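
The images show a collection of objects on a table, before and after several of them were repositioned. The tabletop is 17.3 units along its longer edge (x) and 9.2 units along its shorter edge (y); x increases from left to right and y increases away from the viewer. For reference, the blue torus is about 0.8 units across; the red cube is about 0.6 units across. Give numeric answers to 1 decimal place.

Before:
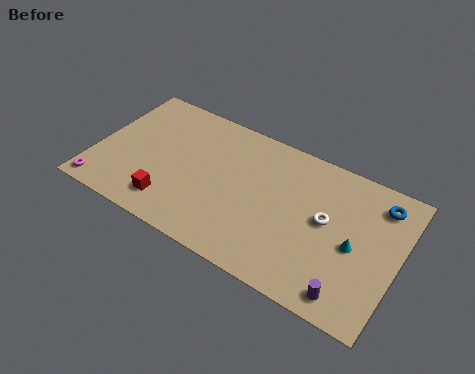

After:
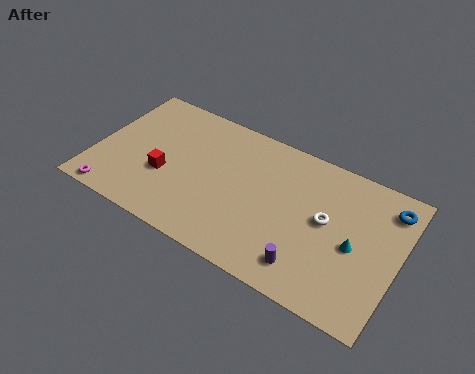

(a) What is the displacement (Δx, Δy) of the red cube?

(-0.6, 1.7)

The red cube was at about (4.7, 1.8) and moved to about (4.1, 3.5).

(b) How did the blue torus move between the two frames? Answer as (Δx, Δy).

(0.5, 0.0)

From the two frames, the blue torus sits at roughly (15.9, 7.5) before and (16.4, 7.5) after.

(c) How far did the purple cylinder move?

2.5

The purple cylinder was near (15.0, 1.2) before and (12.6, 1.7) after, so it travelled √(2.4² + 0.5²) ≈ 2.5 units.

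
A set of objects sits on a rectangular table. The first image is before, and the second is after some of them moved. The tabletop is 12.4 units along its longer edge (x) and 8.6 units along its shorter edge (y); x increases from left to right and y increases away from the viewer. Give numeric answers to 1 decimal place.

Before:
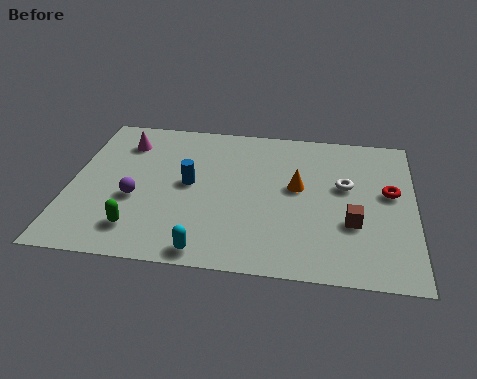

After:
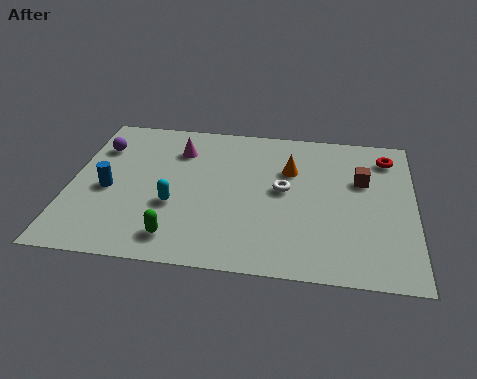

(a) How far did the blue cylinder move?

3.0

The blue cylinder moved from about (4.3, 4.5) to (1.4, 3.8), a distance of √(2.9² + 0.7²) ≈ 3.0.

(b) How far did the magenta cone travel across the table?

2.0

From (1.8, 6.7) to (3.8, 6.5), the magenta cone covered √(2.0² + 0.2²) ≈ 2.0 units.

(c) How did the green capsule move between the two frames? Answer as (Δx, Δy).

(1.4, -0.3)

The green capsule was at about (2.6, 1.7) and moved to about (4.0, 1.4).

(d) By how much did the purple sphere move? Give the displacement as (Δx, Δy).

(-1.5, 2.9)

From the two frames, the purple sphere sits at roughly (2.4, 3.4) before and (0.9, 6.3) after.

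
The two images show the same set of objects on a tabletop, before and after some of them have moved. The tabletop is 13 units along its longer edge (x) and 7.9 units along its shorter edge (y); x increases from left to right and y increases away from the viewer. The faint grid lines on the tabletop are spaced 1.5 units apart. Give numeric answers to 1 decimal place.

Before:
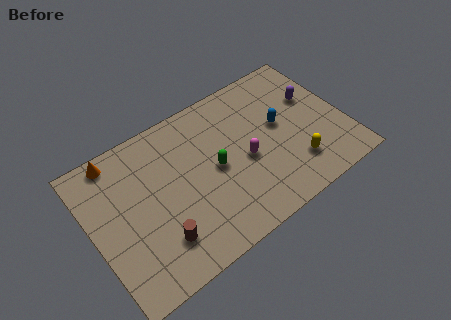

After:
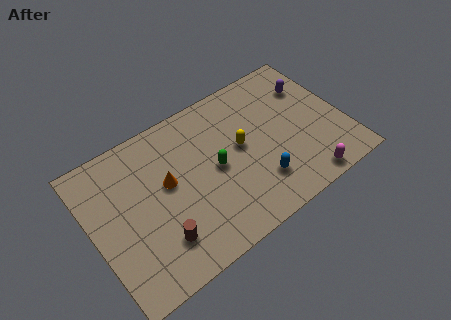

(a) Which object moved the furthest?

the magenta capsule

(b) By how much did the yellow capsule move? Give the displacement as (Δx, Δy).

(-2.4, 2.4)

From the two frames, the yellow capsule sits at roughly (10.1, 1.9) before and (7.7, 4.3) after.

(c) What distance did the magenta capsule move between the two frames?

3.7

From (7.8, 3.5) to (10.4, 0.8), the magenta capsule covered √(2.6² + 2.7²) ≈ 3.7 units.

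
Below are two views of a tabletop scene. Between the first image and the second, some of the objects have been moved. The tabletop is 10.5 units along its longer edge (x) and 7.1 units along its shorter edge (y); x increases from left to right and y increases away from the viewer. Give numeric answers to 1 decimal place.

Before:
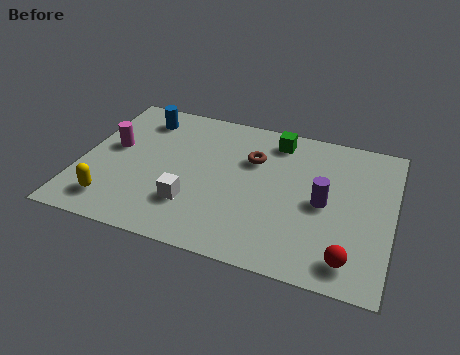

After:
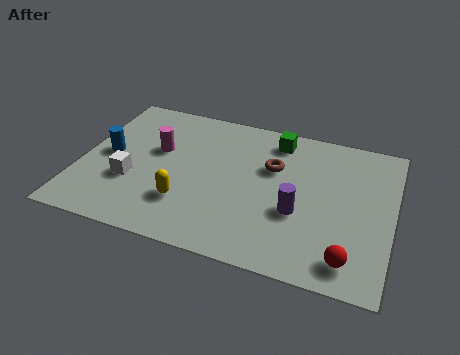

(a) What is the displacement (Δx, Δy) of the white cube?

(-2.1, 0.5)

The white cube was at about (3.9, 2.0) and moved to about (1.8, 2.5).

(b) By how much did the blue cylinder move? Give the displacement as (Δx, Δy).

(-0.9, -2.2)

The blue cylinder was at about (1.8, 5.8) and moved to about (0.9, 3.6).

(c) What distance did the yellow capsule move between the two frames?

2.5

The yellow capsule moved from about (1.3, 1.3) to (3.7, 2.0), a distance of √(2.4² + 0.7²) ≈ 2.5.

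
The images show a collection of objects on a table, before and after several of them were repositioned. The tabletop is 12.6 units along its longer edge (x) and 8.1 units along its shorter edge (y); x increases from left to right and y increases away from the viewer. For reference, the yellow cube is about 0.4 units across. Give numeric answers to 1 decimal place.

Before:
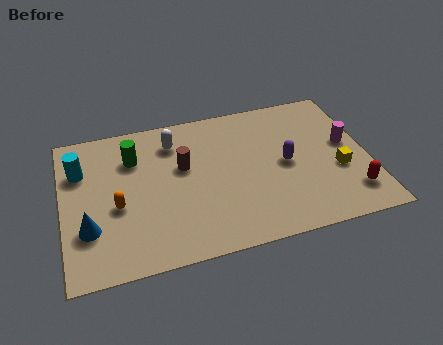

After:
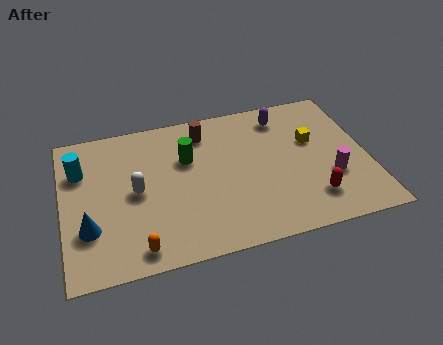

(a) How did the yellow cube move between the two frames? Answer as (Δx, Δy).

(-0.9, 1.9)

The yellow cube was at about (11.3, 3.1) and moved to about (10.4, 5.0).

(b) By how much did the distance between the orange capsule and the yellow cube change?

-0.6

The distance was about 9.1 in the first image and 8.5 in the second, so they moved 0.6 units closer together.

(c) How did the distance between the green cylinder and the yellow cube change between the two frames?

-3.6

The distance was about 8.8 in the first image and 5.2 in the second, so they moved 3.6 units closer together.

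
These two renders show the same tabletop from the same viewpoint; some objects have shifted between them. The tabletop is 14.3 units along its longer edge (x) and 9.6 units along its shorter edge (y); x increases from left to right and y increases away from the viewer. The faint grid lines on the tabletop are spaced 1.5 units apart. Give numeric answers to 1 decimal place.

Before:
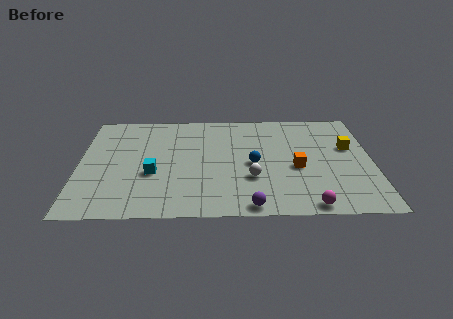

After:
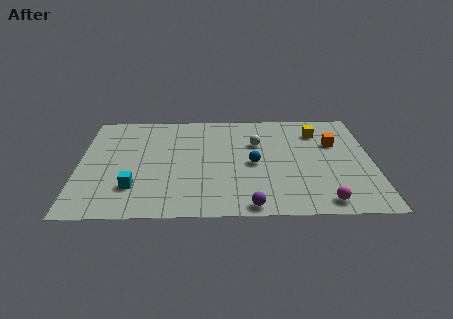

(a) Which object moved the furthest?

the white sphere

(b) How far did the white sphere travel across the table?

3.2

From (8.4, 3.2) to (8.7, 6.4), the white sphere covered √(0.3² + 3.2²) ≈ 3.2 units.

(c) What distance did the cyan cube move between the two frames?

1.5

The cyan cube moved from about (3.6, 3.7) to (2.7, 2.5), a distance of √(0.9² + 1.2²) ≈ 1.5.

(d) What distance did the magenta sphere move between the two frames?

0.8

The magenta sphere was near (11.1, 0.8) before and (11.8, 1.1) after, so it travelled √(0.7² + 0.3²) ≈ 0.8 units.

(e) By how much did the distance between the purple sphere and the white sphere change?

+3.2

The distance was about 2.4 in the first image and 5.6 in the second, so they moved 3.2 units further apart.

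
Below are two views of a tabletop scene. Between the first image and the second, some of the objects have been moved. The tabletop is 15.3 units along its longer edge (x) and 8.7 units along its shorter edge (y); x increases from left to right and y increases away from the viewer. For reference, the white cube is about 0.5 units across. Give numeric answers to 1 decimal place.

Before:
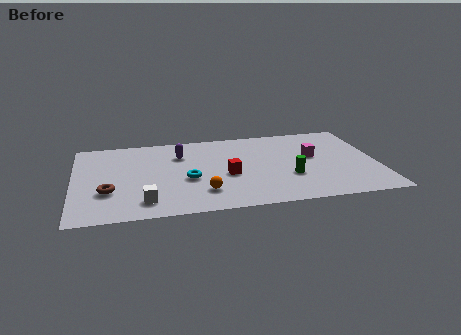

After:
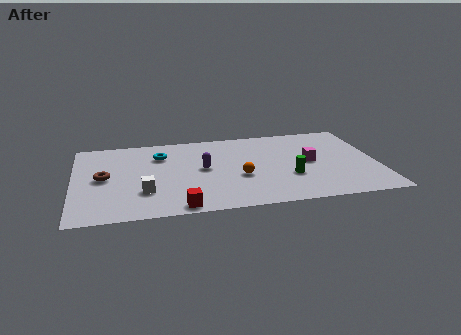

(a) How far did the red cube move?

3.8

The red cube moved from about (7.7, 3.7) to (5.2, 0.8), a distance of √(2.5² + 2.9²) ≈ 3.8.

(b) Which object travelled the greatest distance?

the red cube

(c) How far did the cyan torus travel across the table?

3.1

From (5.7, 3.6) to (4.4, 6.4), the cyan torus covered √(1.3² + 2.8²) ≈ 3.1 units.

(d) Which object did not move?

the green cylinder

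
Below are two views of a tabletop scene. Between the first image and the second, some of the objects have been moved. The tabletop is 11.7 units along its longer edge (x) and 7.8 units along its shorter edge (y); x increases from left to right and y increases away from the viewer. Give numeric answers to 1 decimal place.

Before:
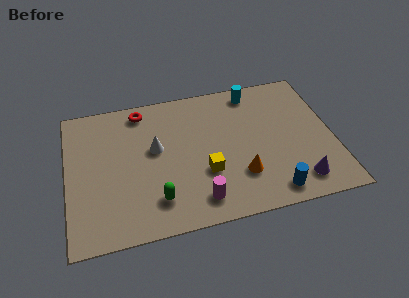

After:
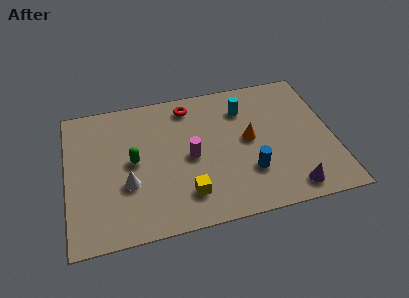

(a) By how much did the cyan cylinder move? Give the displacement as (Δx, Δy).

(-0.5, -0.9)

The cyan cylinder was at about (8.4, 6.8) and moved to about (7.9, 5.9).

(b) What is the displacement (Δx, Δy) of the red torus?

(2.1, -0.2)

The red torus was at about (3.4, 6.8) and moved to about (5.5, 6.6).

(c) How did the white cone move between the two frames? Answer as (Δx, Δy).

(-1.3, -1.7)

The white cone was at about (3.9, 4.5) and moved to about (2.6, 2.8).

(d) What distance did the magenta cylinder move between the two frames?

2.4

The magenta cylinder moved from about (5.6, 1.3) to (5.4, 3.7), a distance of √(0.2² + 2.4²) ≈ 2.4.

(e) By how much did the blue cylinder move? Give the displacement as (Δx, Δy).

(-0.9, 1.3)

The blue cylinder was at about (8.8, 1.0) and moved to about (7.9, 2.3).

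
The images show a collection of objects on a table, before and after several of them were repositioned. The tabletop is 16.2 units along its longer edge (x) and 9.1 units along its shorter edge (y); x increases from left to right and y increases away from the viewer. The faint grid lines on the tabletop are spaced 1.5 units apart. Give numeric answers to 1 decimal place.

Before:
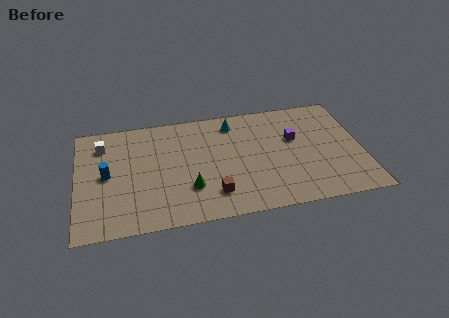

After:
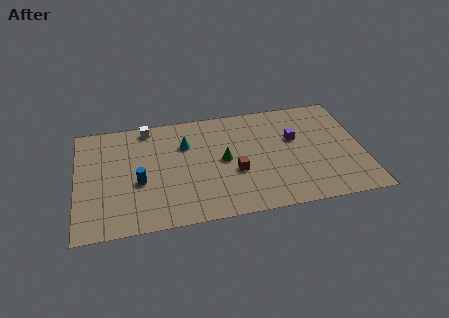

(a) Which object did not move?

the purple cube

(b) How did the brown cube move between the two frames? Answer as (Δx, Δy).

(1.3, 1.5)

The brown cube started near (7.6, 2.0) and ended near (8.9, 3.5).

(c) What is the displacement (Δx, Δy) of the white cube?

(2.6, 1.0)

The white cube started near (1.5, 7.1) and ended near (4.1, 8.1).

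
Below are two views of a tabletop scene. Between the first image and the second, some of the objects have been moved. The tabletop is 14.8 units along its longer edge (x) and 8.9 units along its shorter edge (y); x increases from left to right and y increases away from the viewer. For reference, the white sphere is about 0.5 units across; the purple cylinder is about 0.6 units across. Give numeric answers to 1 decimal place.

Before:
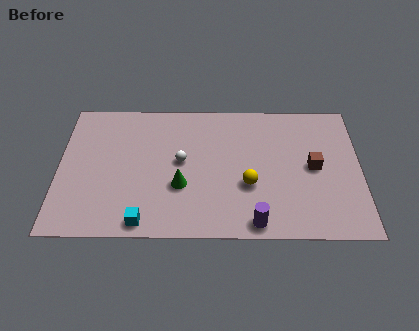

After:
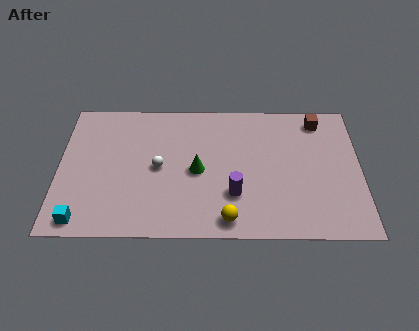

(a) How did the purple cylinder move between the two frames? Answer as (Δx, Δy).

(-1.0, 1.8)

From the two frames, the purple cylinder sits at roughly (9.6, 0.9) before and (8.6, 2.7) after.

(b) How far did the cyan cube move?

3.0

From (4.2, 0.9) to (1.2, 1.0), the cyan cube covered √(3.0² + 0.1²) ≈ 3.0 units.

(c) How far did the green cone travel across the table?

1.3

From (6.0, 3.2) to (6.8, 4.2), the green cone covered √(0.8² + 1.0²) ≈ 1.3 units.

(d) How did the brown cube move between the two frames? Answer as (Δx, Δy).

(0.3, 3.1)

From the two frames, the brown cube sits at roughly (12.5, 4.5) before and (12.8, 7.6) after.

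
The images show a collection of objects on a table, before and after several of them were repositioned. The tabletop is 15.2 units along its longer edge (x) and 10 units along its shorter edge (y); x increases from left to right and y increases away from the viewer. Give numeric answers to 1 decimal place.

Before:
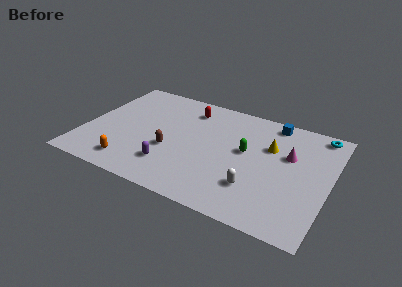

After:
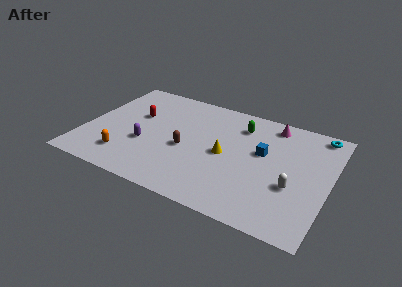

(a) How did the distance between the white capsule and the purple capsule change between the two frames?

+4.0

Before: roughly 5.2 units apart; after: 9.2. That's 4.0 units further apart.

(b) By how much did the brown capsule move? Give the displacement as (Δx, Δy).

(0.9, 0.5)

The brown capsule started near (5.5, 3.8) and ended near (6.4, 4.3).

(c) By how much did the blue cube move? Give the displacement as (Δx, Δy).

(-0.3, -3.0)

The blue cube started near (11.3, 8.9) and ended near (11.0, 5.9).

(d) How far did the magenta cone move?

2.7

The magenta cone was near (12.6, 6.3) before and (11.3, 8.7) after, so it travelled √(1.3² + 2.4²) ≈ 2.7 units.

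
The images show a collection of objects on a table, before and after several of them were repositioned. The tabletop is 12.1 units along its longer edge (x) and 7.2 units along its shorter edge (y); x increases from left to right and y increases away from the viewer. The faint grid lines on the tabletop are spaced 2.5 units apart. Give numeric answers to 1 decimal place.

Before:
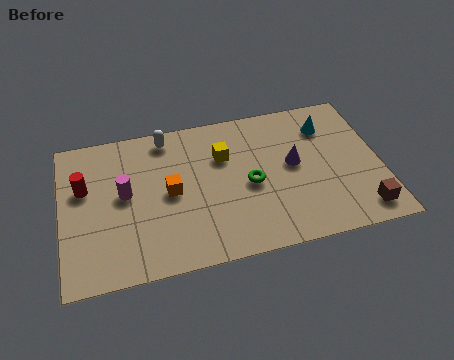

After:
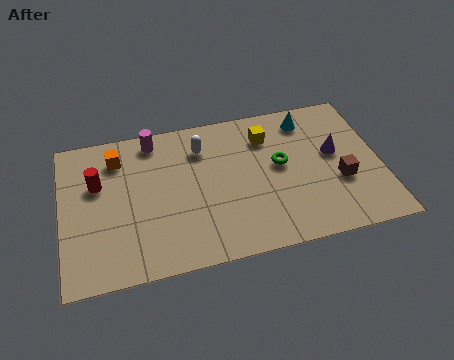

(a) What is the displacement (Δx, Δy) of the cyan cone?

(-0.7, 0.5)

The cyan cone started near (10.2, 5.5) and ended near (9.5, 6.0).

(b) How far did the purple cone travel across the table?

1.6

From (8.8, 3.9) to (10.4, 4.1), the purple cone covered √(1.6² + 0.2²) ≈ 1.6 units.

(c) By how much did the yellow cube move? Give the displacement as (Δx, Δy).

(1.7, 0.6)

From the two frames, the yellow cube sits at roughly (6.2, 4.9) before and (7.9, 5.5) after.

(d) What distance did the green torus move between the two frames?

1.4

From (7.1, 3.3) to (8.3, 4.0), the green torus covered √(1.2² + 0.7²) ≈ 1.4 units.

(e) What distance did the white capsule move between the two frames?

1.5

From (4.1, 6.3) to (5.4, 5.5), the white capsule covered √(1.3² + 0.8²) ≈ 1.5 units.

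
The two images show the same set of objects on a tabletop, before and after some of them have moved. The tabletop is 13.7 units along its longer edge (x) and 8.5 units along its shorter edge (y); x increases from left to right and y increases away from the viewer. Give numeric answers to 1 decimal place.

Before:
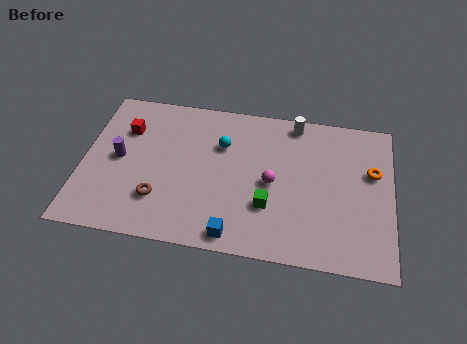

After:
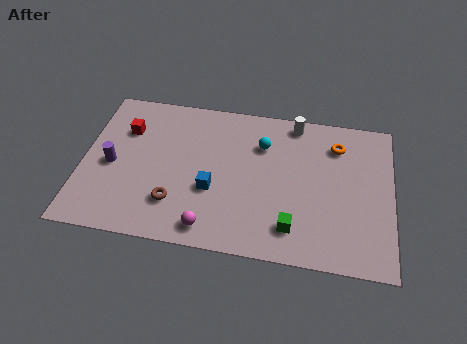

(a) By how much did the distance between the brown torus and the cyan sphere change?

+1.0

Before: roughly 4.4 units apart; after: 5.4. That's 1.0 units further apart.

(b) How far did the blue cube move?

2.5

The blue cube was near (6.9, 0.9) before and (5.8, 3.2) after, so it travelled √(1.1² + 2.3²) ≈ 2.5 units.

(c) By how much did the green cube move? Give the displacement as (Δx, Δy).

(1.1, -1.0)

The green cube started near (8.3, 2.7) and ended near (9.4, 1.7).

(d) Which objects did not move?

the white cylinder and the red cube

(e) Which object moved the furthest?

the magenta sphere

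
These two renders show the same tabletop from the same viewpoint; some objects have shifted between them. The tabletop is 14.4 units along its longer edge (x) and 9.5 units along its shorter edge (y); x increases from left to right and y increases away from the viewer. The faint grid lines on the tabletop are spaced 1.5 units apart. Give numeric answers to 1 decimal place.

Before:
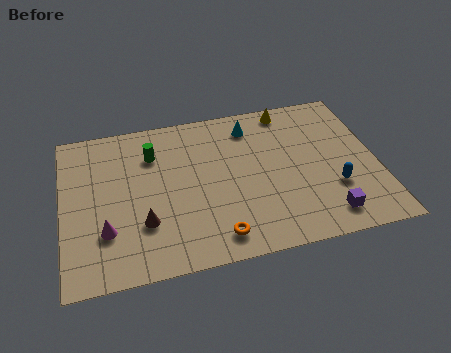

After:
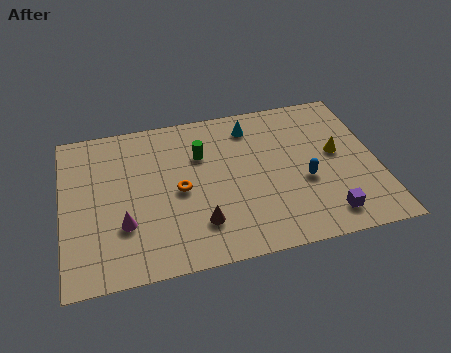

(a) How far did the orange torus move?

3.4

From (6.8, 1.4) to (5.3, 4.5), the orange torus covered √(1.5² + 3.1²) ≈ 3.4 units.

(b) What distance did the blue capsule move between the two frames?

1.5

The blue capsule was near (12.3, 3.1) before and (11.0, 3.8) after, so it travelled √(1.3² + 0.7²) ≈ 1.5 units.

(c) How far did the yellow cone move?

3.9

The yellow cone moved from about (10.6, 8.5) to (12.6, 5.2), a distance of √(2.0² + 3.3²) ≈ 3.9.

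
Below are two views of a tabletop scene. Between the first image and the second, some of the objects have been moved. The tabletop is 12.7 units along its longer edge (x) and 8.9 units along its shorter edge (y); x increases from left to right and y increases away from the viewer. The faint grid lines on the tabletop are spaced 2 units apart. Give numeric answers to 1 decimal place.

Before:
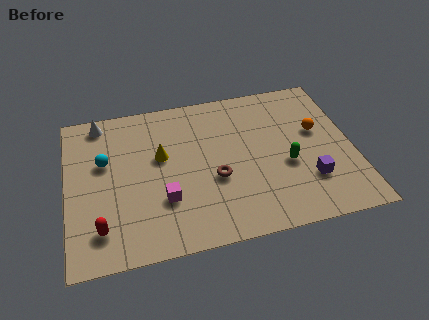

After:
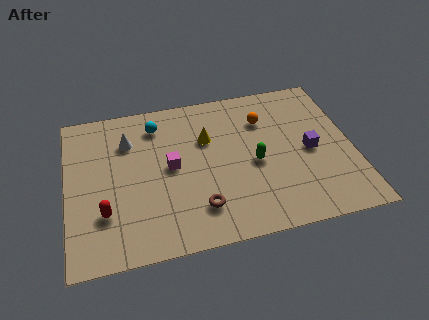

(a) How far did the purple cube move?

1.7

The purple cube moved from about (10.6, 2.5) to (10.8, 4.2), a distance of √(0.2² + 1.7²) ≈ 1.7.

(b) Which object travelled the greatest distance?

the cyan sphere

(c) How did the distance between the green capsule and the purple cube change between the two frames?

+1.1

The distance was about 1.4 in the first image and 2.5 in the second, so they moved 1.1 units further apart.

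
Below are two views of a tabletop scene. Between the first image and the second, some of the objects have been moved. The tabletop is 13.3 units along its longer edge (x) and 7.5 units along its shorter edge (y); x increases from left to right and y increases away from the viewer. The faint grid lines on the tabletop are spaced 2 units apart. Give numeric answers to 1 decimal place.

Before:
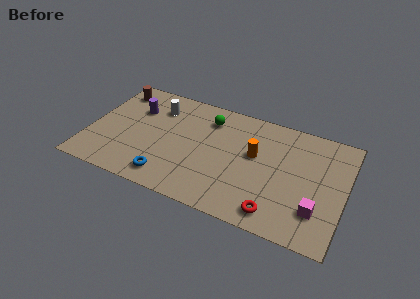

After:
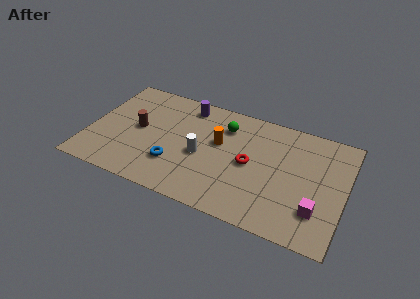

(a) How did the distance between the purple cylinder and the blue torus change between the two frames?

-0.4

The distance was about 4.6 in the first image and 4.2 in the second, so they moved 0.4 units closer together.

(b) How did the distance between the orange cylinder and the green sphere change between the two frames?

-1.8

The distance was about 3.0 in the first image and 1.2 in the second, so they moved 1.8 units closer together.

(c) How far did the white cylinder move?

3.5

The white cylinder was near (3.3, 5.7) before and (5.9, 3.3) after, so it travelled √(2.6² + 2.4²) ≈ 3.5 units.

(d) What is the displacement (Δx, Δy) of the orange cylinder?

(-1.9, 0.1)

The orange cylinder was at about (8.6, 4.4) and moved to about (6.7, 4.5).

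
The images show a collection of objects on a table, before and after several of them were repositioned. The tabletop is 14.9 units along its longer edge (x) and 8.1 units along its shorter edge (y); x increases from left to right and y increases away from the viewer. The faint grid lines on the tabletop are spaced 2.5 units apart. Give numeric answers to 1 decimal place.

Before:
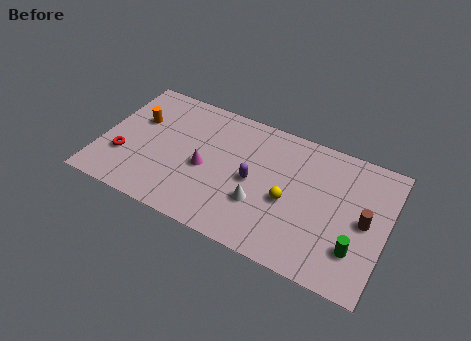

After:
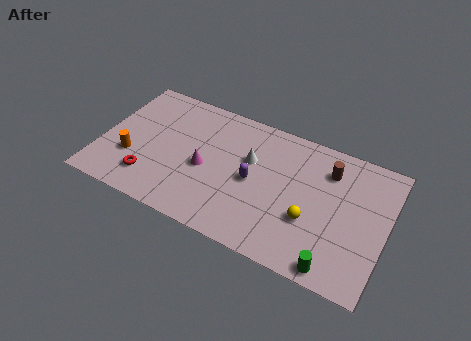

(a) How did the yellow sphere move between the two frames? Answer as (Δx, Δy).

(1.2, -0.6)

From the two frames, the yellow sphere sits at roughly (9.9, 3.5) before and (11.1, 2.9) after.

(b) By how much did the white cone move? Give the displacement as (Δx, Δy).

(-0.8, 2.4)

The white cone started near (8.5, 2.7) and ended near (7.7, 5.1).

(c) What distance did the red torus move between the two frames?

1.7

The red torus was near (1.3, 2.6) before and (2.8, 1.8) after, so it travelled √(1.5² + 0.8²) ≈ 1.7 units.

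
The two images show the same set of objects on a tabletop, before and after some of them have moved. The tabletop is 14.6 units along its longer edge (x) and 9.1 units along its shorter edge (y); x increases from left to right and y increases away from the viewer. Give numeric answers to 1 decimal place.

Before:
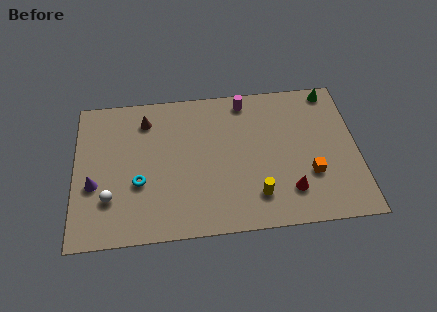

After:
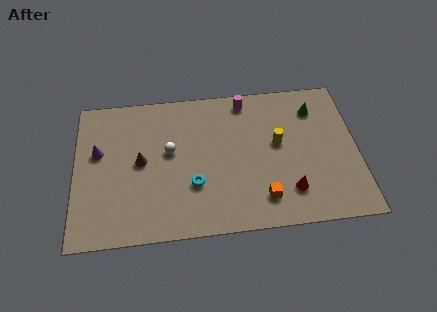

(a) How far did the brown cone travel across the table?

2.6

The brown cone was near (3.7, 7.3) before and (3.4, 4.7) after, so it travelled √(0.3² + 2.6²) ≈ 2.6 units.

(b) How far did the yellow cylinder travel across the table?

3.3

From (9.3, 2.0) to (10.5, 5.1), the yellow cylinder covered √(1.2² + 3.1²) ≈ 3.3 units.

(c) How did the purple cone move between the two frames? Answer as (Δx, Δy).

(0.2, 2.0)

From the two frames, the purple cone sits at roughly (1.0, 3.5) before and (1.2, 5.5) after.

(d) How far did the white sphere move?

4.0

From (1.8, 2.6) to (4.9, 5.2), the white sphere covered √(3.1² + 2.6²) ≈ 4.0 units.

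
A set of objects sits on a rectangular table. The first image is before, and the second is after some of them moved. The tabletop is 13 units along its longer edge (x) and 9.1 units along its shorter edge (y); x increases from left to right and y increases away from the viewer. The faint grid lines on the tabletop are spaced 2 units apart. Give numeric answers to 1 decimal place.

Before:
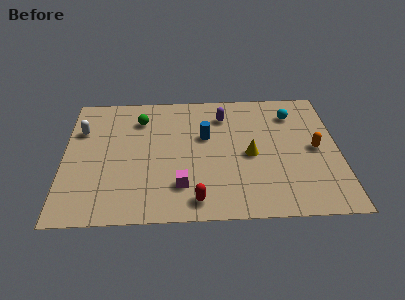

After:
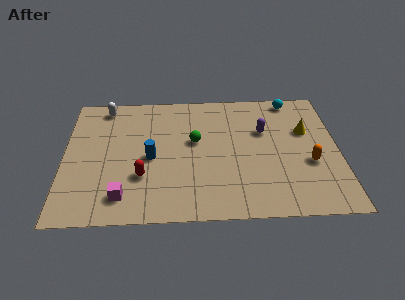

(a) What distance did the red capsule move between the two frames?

3.0

The red capsule moved from about (6.2, 1.2) to (3.7, 2.9), a distance of √(2.5² + 1.7²) ≈ 3.0.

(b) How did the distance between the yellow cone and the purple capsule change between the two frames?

-1.1

Before: roughly 3.1 units apart; after: 2.0. That's 1.1 units closer together.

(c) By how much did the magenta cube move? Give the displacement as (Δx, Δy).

(-2.7, -0.6)

The magenta cube started near (5.5, 2.2) and ended near (2.8, 1.6).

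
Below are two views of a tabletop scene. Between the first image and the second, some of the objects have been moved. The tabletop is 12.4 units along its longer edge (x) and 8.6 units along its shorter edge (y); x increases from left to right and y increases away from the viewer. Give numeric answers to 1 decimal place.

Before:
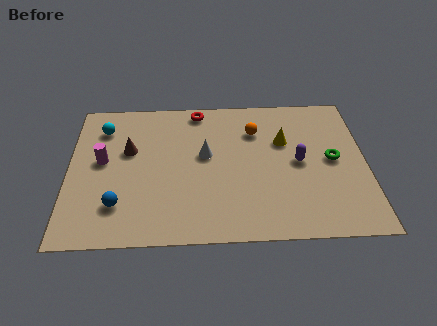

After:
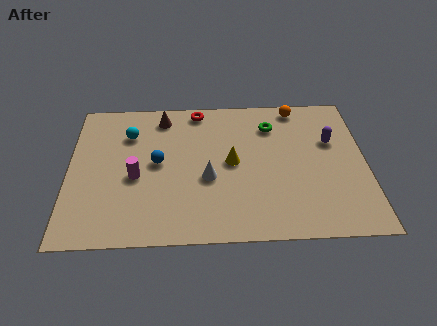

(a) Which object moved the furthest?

the green torus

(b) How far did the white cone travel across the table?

1.4

The white cone was near (5.7, 4.9) before and (5.8, 3.5) after, so it travelled √(0.1² + 1.4²) ≈ 1.4 units.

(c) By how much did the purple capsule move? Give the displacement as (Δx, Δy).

(1.4, 1.2)

The purple capsule started near (9.6, 4.3) and ended near (11.0, 5.5).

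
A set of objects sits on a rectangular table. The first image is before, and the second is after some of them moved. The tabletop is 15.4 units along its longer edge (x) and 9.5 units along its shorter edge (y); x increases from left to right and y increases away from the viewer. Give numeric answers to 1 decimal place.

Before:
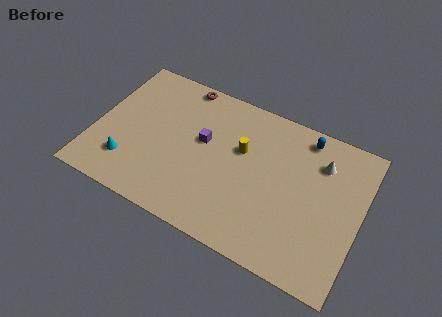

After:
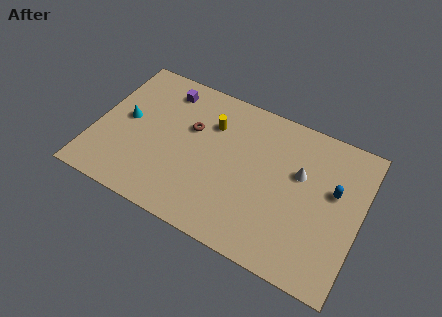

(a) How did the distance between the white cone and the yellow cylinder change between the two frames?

+0.7

They were about 4.7 units apart before and 5.4 after — 0.7 units further apart.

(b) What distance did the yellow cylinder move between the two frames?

2.1

The yellow cylinder was near (8.4, 5.9) before and (6.5, 6.8) after, so it travelled √(1.9² + 0.9²) ≈ 2.1 units.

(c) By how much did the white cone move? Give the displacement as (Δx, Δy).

(-1.1, -1.2)

From the two frames, the white cone sits at roughly (12.9, 7.1) before and (11.8, 5.9) after.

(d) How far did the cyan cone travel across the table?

2.7

From (2.2, 2.3) to (1.7, 5.0), the cyan cone covered √(0.5² + 2.7²) ≈ 2.7 units.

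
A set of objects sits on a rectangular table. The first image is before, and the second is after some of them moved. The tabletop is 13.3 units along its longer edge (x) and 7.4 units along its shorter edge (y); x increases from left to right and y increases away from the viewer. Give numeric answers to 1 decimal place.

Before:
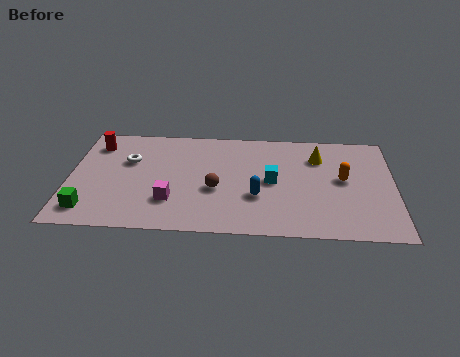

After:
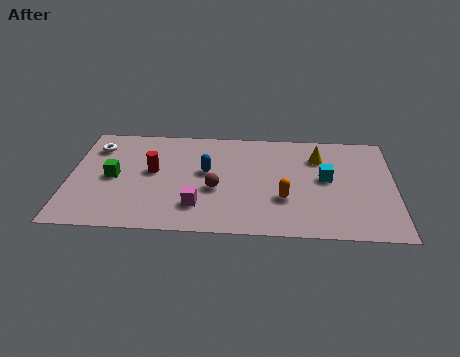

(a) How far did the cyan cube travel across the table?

2.2

The cyan cube was near (8.3, 3.7) before and (10.5, 4.0) after, so it travelled √(2.2² + 0.3²) ≈ 2.2 units.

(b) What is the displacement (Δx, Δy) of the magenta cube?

(1.1, -0.3)

The magenta cube was at about (4.2, 2.1) and moved to about (5.3, 1.8).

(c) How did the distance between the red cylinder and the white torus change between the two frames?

+1.1

Before: roughly 1.8 units apart; after: 2.9. That's 1.1 units further apart.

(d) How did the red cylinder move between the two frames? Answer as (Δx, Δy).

(2.4, -1.8)

The red cylinder was at about (1.0, 5.9) and moved to about (3.4, 4.1).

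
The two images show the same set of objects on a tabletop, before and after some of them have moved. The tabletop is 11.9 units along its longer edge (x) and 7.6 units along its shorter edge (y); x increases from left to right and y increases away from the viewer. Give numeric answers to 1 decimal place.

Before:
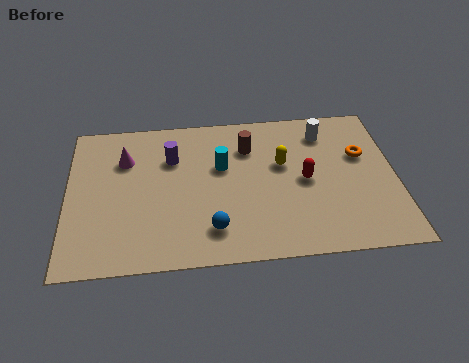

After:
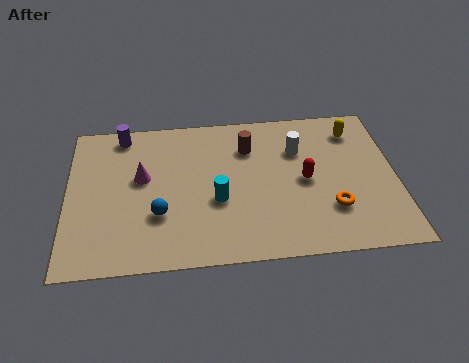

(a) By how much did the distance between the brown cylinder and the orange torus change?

+0.3

They were about 4.2 units apart before and 4.5 after — 0.3 units further apart.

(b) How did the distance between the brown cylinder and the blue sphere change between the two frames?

+0.3

They were about 4.2 units apart before and 4.5 after — 0.3 units further apart.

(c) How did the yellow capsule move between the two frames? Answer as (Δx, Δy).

(2.7, 1.5)

The yellow capsule was at about (7.8, 4.6) and moved to about (10.5, 6.1).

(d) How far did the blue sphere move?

2.1

From (5.2, 1.6) to (3.3, 2.5), the blue sphere covered √(1.9² + 0.9²) ≈ 2.1 units.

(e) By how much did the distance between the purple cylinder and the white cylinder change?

+0.9

Before: roughly 5.7 units apart; after: 6.6. That's 0.9 units further apart.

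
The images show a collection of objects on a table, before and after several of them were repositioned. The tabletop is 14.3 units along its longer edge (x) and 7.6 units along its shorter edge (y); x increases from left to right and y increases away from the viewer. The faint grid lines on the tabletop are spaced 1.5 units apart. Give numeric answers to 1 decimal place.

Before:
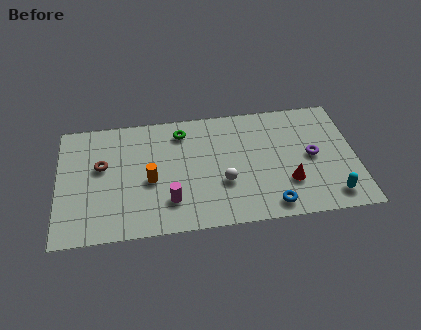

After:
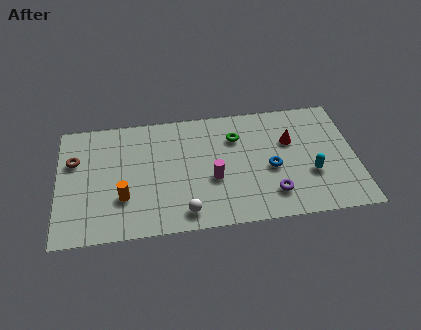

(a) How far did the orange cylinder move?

1.6

The orange cylinder moved from about (4.4, 3.3) to (3.1, 2.4), a distance of √(1.3² + 0.9²) ≈ 1.6.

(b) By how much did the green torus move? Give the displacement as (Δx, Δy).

(2.6, -0.7)

The green torus was at about (6.0, 6.2) and moved to about (8.6, 5.5).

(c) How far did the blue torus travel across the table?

2.3

The blue torus moved from about (10.1, 1.0) to (10.2, 3.3), a distance of √(0.1² + 2.3²) ≈ 2.3.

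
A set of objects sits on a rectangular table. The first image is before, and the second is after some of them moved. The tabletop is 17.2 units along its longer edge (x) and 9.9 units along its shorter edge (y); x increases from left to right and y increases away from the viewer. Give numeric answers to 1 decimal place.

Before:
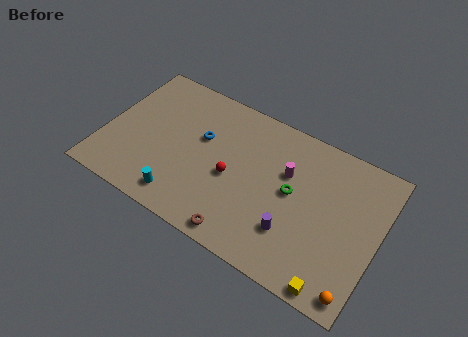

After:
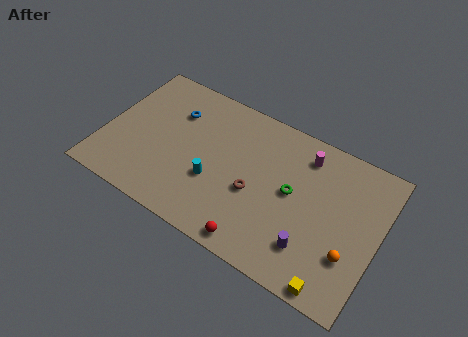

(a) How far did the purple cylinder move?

1.3

The purple cylinder was near (12.2, 2.8) before and (13.4, 2.4) after, so it travelled √(1.2² + 0.4²) ≈ 1.3 units.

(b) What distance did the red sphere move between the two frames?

4.0

From (8.1, 4.4) to (10.2, 1.0), the red sphere covered √(2.1² + 3.4²) ≈ 4.0 units.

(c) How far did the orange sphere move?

2.1

The orange sphere moved from about (16.4, 1.1) to (15.7, 3.1), a distance of √(0.7² + 2.0²) ≈ 2.1.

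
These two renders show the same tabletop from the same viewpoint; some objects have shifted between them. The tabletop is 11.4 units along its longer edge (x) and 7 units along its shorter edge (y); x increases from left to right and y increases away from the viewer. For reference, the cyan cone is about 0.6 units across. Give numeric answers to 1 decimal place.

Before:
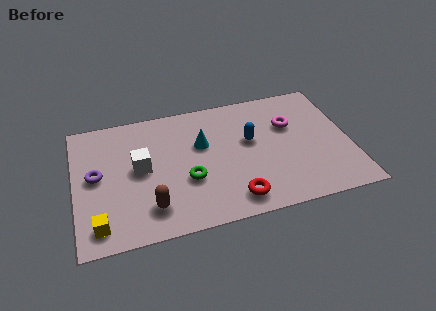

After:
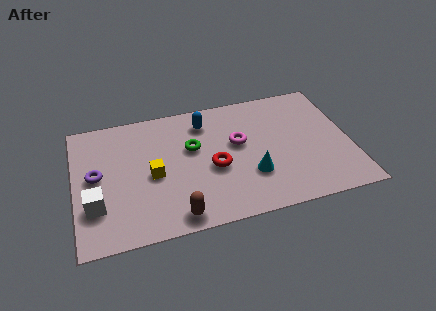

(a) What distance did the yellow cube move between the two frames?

3.1

The yellow cube moved from about (0.9, 1.1) to (3.2, 3.2), a distance of √(2.3² + 2.1²) ≈ 3.1.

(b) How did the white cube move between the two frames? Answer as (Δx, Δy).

(-1.9, -1.6)

The white cube started near (2.7, 3.7) and ended near (0.8, 2.1).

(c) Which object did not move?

the purple torus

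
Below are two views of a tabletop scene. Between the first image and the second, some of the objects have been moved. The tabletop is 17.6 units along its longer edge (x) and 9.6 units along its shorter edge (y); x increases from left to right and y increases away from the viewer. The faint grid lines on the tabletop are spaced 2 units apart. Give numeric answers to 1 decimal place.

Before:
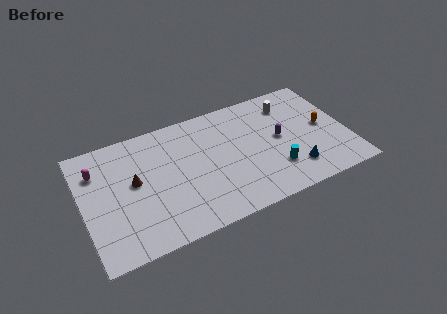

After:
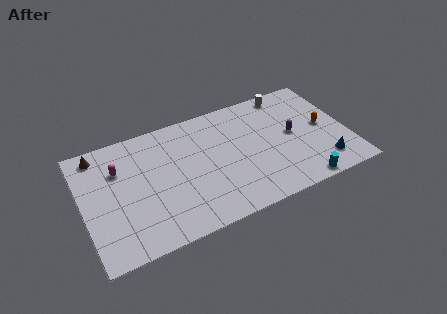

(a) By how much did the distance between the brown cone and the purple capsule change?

+3.4

They were about 9.7 units apart before and 13.1 after — 3.4 units further apart.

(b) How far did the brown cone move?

3.7

The brown cone moved from about (3.4, 5.3) to (1.3, 8.4), a distance of √(2.1² + 3.1²) ≈ 3.7.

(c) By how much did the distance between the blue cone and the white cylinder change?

+1.4

They were about 5.5 units apart before and 6.9 after — 1.4 units further apart.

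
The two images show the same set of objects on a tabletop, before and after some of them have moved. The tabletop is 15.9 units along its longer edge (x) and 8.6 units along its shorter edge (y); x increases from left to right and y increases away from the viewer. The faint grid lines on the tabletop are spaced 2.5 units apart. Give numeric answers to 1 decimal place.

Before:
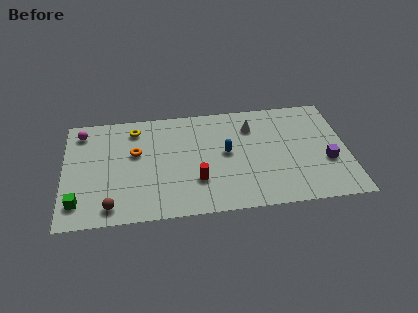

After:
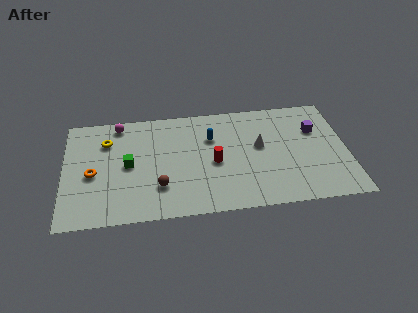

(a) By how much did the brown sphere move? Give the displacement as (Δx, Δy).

(2.7, 1.2)

From the two frames, the brown sphere sits at roughly (2.6, 1.2) before and (5.3, 2.4) after.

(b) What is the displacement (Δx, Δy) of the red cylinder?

(1.0, 1.3)

From the two frames, the red cylinder sits at roughly (7.4, 2.6) before and (8.4, 3.9) after.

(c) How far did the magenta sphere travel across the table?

2.1

The magenta sphere was near (1.0, 7.2) before and (3.1, 7.6) after, so it travelled √(2.1² + 0.4²) ≈ 2.1 units.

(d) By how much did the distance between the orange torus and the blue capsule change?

+1.9

They were about 5.1 units apart before and 7.0 after — 1.9 units further apart.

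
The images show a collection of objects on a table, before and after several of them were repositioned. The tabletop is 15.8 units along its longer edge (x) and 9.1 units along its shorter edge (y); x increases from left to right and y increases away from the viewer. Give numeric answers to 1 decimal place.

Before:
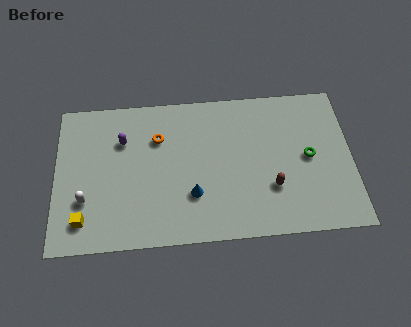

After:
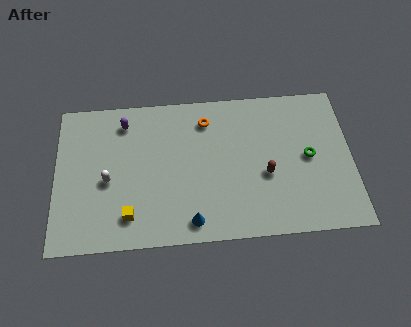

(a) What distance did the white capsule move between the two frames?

1.6

The white capsule moved from about (1.6, 2.9) to (2.8, 4.0), a distance of √(1.2² + 1.1²) ≈ 1.6.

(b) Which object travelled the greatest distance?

the orange torus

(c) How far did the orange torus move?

2.8

The orange torus was near (5.5, 6.4) before and (8.1, 7.3) after, so it travelled √(2.6² + 0.9²) ≈ 2.8 units.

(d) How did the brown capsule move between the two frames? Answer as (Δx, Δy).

(-0.3, 0.8)

From the two frames, the brown capsule sits at roughly (11.5, 2.9) before and (11.2, 3.7) after.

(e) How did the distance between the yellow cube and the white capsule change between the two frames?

+1.3

The distance was about 1.2 in the first image and 2.5 in the second, so they moved 1.3 units further apart.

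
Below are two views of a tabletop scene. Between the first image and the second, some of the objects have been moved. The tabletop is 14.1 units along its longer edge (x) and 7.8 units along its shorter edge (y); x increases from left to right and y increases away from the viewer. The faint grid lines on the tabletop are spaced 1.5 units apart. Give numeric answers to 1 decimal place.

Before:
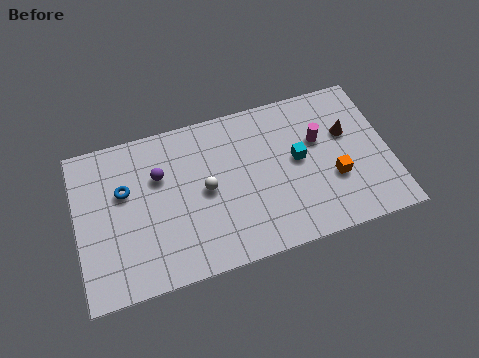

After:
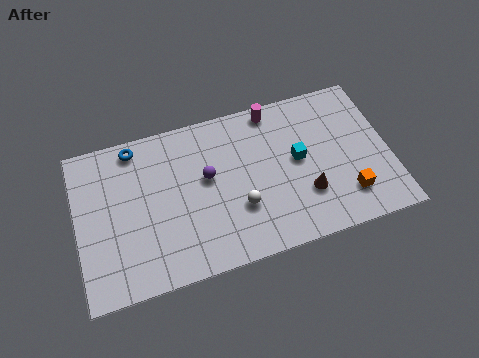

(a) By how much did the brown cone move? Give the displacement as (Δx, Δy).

(-2.1, -2.5)

The brown cone started near (12.3, 4.9) and ended near (10.2, 2.4).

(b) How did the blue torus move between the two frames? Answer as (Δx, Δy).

(0.6, 2.0)

The blue torus was at about (2.2, 4.9) and moved to about (2.8, 6.9).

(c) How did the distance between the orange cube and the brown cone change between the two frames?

-0.3

The distance was about 2.2 in the first image and 1.9 in the second, so they moved 0.3 units closer together.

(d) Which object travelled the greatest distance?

the brown cone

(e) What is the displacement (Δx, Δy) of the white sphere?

(1.4, -1.3)

The white sphere started near (5.8, 3.9) and ended near (7.2, 2.6).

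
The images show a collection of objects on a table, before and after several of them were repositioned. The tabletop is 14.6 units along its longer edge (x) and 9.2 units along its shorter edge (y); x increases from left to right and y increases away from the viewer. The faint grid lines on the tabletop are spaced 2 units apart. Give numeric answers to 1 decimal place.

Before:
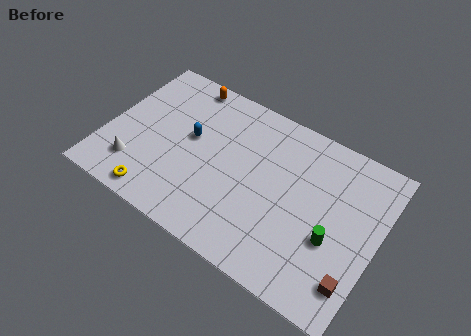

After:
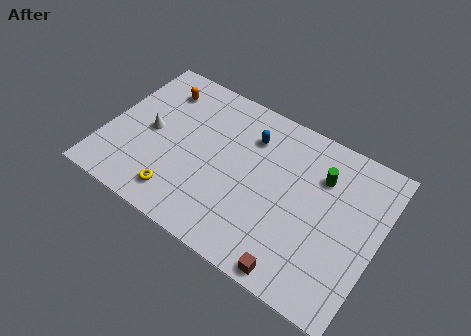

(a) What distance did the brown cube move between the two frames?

3.1

The brown cube moved from about (13.8, 1.9) to (10.9, 0.8), a distance of √(2.9² + 1.1²) ≈ 3.1.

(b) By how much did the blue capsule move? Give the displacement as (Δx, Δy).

(3.0, 1.7)

The blue capsule was at about (4.4, 5.2) and moved to about (7.4, 6.9).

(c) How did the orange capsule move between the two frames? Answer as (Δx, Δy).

(-1.2, -1.0)

From the two frames, the orange capsule sits at roughly (3.5, 8.3) before and (2.3, 7.3) after.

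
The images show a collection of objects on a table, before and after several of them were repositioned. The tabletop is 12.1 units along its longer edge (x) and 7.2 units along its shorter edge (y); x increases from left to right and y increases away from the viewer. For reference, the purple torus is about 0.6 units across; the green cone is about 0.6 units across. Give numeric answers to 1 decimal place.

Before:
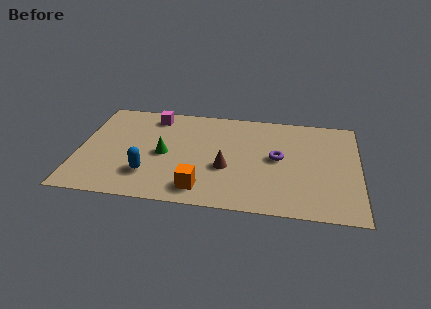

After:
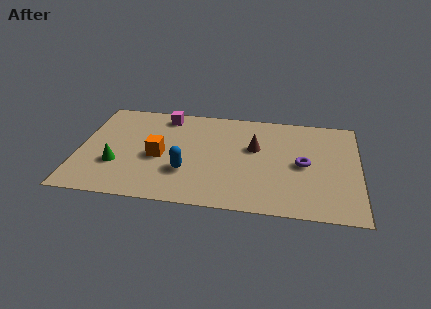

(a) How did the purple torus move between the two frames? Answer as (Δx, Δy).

(1.1, -0.3)

The purple torus was at about (8.6, 3.8) and moved to about (9.7, 3.5).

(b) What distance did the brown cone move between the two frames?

2.0

From (6.4, 2.8) to (7.6, 4.4), the brown cone covered √(1.2² + 1.6²) ≈ 2.0 units.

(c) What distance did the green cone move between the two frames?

2.2

From (3.7, 3.4) to (1.7, 2.4), the green cone covered √(2.0² + 1.0²) ≈ 2.2 units.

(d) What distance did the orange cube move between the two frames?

2.8

The orange cube was near (5.4, 1.2) before and (3.5, 3.2) after, so it travelled √(1.9² + 2.0²) ≈ 2.8 units.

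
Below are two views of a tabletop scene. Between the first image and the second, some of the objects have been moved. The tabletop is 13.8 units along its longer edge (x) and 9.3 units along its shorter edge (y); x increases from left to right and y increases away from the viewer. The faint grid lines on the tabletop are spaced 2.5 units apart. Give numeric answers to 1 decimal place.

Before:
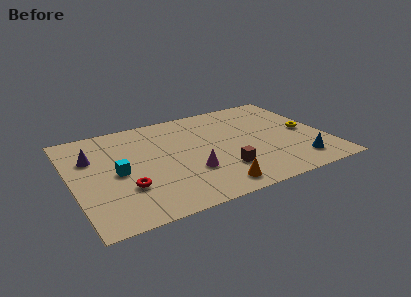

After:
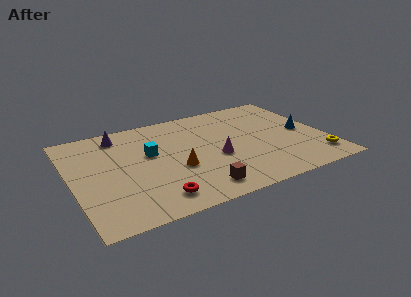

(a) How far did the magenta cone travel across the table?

1.7

The magenta cone moved from about (6.2, 3.0) to (7.7, 3.8), a distance of √(1.5² + 0.8²) ≈ 1.7.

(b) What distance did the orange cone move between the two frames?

2.9

From (7.2, 1.2) to (5.5, 3.6), the orange cone covered √(1.7² + 2.4²) ≈ 2.9 units.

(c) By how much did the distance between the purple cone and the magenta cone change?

+0.3

They were about 6.0 units apart before and 6.3 after — 0.3 units further apart.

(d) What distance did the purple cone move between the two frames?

2.3

The purple cone was near (1.2, 6.3) before and (2.9, 7.9) after, so it travelled √(1.7² + 1.6²) ≈ 2.3 units.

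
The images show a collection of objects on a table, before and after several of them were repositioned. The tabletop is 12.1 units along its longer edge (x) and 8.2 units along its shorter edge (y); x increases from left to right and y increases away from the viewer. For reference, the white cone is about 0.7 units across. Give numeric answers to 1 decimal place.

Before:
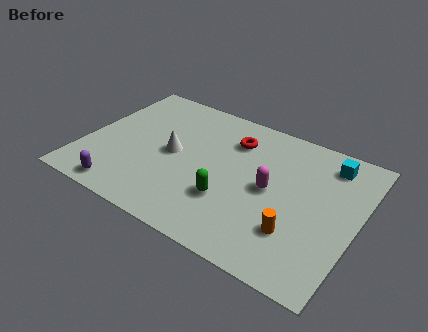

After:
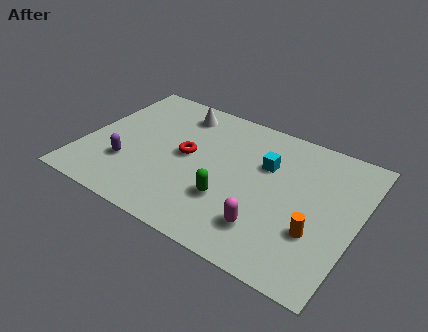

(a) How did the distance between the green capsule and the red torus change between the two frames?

-0.8

They were about 3.6 units apart before and 2.8 after — 0.8 units closer together.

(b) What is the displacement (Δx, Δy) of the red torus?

(-1.8, -1.9)

The red torus started near (6.3, 6.2) and ended near (4.5, 4.3).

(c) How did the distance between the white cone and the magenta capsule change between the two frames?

+2.5

Before: roughly 4.4 units apart; after: 6.9. That's 2.5 units further apart.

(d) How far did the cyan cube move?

3.0

The cyan cube moved from about (10.5, 6.8) to (7.9, 5.4), a distance of √(2.6² + 1.4²) ≈ 3.0.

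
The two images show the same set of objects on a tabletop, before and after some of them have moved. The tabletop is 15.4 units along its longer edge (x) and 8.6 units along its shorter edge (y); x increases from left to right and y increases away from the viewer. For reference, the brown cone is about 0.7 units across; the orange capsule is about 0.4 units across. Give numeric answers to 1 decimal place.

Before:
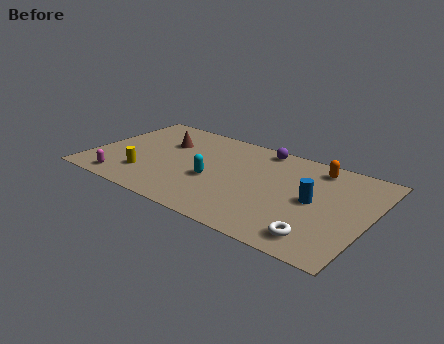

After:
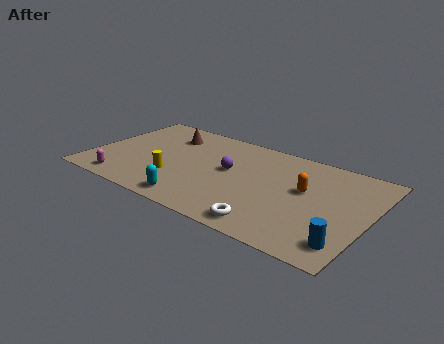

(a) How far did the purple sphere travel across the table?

3.2

The purple sphere moved from about (8.9, 7.7) to (7.6, 4.8), a distance of √(1.3² + 2.9²) ≈ 3.2.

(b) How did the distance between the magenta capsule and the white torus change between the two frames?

-2.6

Before: roughly 10.9 units apart; after: 8.3. That's 2.6 units closer together.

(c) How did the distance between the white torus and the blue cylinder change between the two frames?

+1.0

Before: roughly 3.0 units apart; after: 4.0. That's 1.0 units further apart.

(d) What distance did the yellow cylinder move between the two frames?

1.6

From (3.3, 2.2) to (4.8, 2.7), the yellow cylinder covered √(1.5² + 0.5²) ≈ 1.6 units.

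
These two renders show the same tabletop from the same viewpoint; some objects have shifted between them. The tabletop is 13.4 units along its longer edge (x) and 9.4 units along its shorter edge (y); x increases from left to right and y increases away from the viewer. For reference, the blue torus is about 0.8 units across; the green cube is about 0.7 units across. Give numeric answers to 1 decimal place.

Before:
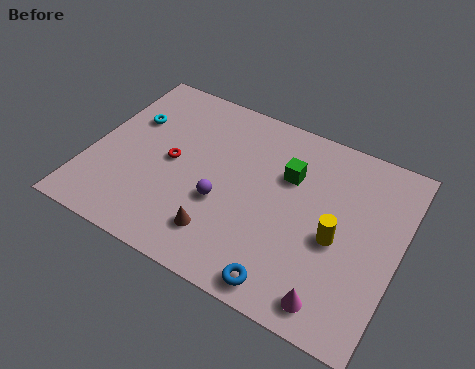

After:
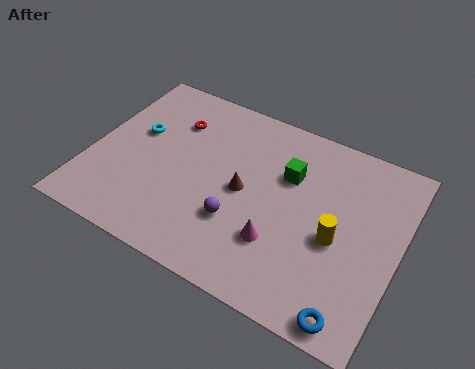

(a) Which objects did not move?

the green cube and the yellow cylinder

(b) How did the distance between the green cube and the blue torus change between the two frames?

+1.1

They were about 5.3 units apart before and 6.4 after — 1.1 units further apart.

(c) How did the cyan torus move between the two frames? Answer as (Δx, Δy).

(0.4, -0.6)

From the two frames, the cyan torus sits at roughly (1.4, 6.2) before and (1.8, 5.6) after.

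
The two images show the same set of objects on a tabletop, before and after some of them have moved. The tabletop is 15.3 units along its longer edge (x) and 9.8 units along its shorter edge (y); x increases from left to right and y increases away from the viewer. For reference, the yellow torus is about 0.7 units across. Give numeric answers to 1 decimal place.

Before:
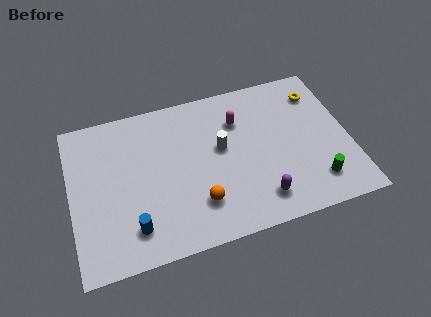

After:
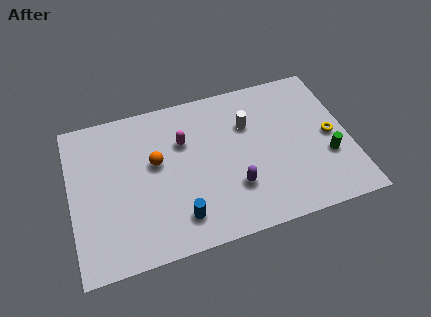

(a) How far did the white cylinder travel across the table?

1.9

From (8.3, 5.6) to (9.9, 6.7), the white cylinder covered √(1.6² + 1.1²) ≈ 1.9 units.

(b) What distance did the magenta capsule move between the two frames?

3.1

The magenta capsule moved from about (9.4, 7.1) to (6.3, 6.6), a distance of √(3.1² + 0.5²) ≈ 3.1.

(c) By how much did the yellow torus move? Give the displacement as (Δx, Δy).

(0.4, -3.0)

The yellow torus was at about (13.9, 7.7) and moved to about (14.3, 4.7).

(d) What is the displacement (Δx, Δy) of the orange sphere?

(-2.1, 3.2)

The orange sphere was at about (6.8, 2.5) and moved to about (4.7, 5.7).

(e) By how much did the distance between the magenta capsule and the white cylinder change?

+1.7

Before: roughly 1.9 units apart; after: 3.6. That's 1.7 units further apart.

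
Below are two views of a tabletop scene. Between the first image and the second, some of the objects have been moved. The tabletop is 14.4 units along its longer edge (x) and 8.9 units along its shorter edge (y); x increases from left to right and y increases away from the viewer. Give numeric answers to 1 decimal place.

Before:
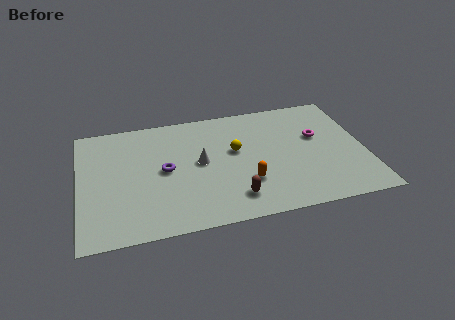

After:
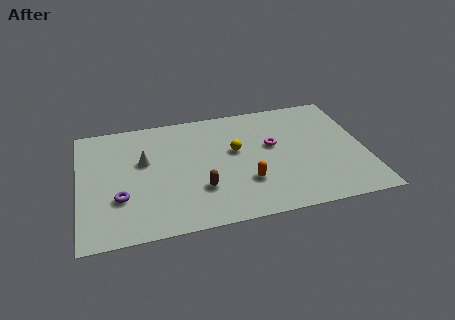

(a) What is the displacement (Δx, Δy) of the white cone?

(-2.8, 0.7)

The white cone was at about (6.1, 4.7) and moved to about (3.3, 5.4).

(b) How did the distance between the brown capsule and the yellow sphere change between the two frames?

-0.4

The distance was about 3.5 in the first image and 3.1 in the second, so they moved 0.4 units closer together.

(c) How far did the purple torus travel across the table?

2.8

The purple torus moved from about (4.3, 4.5) to (2.0, 2.9), a distance of √(2.3² + 1.6²) ≈ 2.8.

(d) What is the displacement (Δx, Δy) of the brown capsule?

(-1.6, 1.0)

From the two frames, the brown capsule sits at roughly (7.6, 1.7) before and (6.0, 2.7) after.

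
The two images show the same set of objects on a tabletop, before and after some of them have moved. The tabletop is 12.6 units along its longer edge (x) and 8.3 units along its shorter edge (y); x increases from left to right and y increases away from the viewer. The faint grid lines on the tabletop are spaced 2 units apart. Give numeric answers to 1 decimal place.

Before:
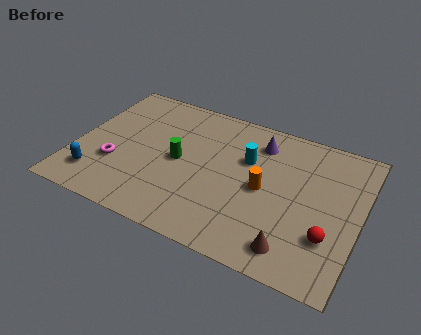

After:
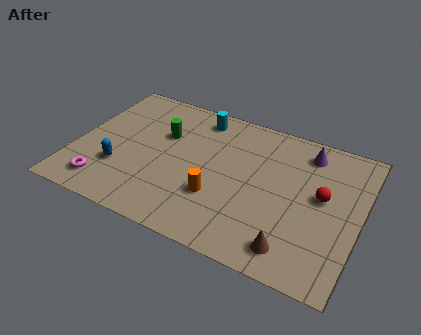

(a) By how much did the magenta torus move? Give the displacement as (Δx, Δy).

(-0.3, -1.4)

The magenta torus started near (1.9, 2.8) and ended near (1.6, 1.4).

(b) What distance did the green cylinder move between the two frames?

1.6

The green cylinder was near (4.6, 4.1) before and (3.7, 5.4) after, so it travelled √(0.9² + 1.3²) ≈ 1.6 units.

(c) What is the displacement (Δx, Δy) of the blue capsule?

(0.9, 0.9)

From the two frames, the blue capsule sits at roughly (1.2, 1.7) before and (2.1, 2.6) after.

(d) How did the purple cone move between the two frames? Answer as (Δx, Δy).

(2.1, 0.3)

From the two frames, the purple cone sits at roughly (7.9, 6.6) before and (10.0, 6.9) after.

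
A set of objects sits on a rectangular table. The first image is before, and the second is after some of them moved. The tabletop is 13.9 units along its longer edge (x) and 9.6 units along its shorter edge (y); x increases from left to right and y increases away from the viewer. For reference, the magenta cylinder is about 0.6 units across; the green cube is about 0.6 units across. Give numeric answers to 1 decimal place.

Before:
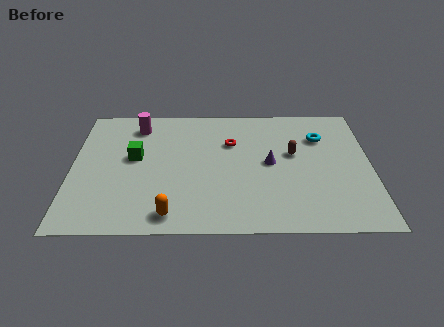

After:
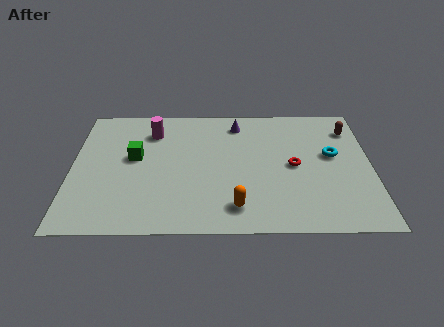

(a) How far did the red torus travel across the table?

3.4

The red torus was near (7.4, 6.5) before and (10.3, 4.7) after, so it travelled √(2.9² + 1.8²) ≈ 3.4 units.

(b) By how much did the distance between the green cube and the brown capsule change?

+2.9

The distance was about 7.4 in the first image and 10.3 in the second, so they moved 2.9 units further apart.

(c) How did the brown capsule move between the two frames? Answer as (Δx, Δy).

(2.7, 1.9)

From the two frames, the brown capsule sits at roughly (10.3, 5.6) before and (13.0, 7.5) after.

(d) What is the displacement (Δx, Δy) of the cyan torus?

(0.5, -1.4)

The cyan torus was at about (11.6, 6.9) and moved to about (12.1, 5.5).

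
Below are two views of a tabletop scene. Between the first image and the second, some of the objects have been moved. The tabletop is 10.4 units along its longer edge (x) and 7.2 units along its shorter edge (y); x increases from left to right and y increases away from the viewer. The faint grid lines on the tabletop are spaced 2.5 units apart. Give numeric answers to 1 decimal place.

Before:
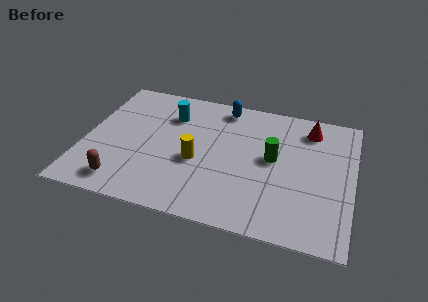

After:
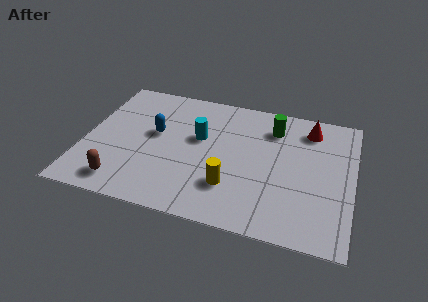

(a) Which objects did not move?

the brown capsule and the red cone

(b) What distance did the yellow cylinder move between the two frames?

1.7

The yellow cylinder moved from about (4.4, 3.0) to (5.8, 2.0), a distance of √(1.4² + 1.0²) ≈ 1.7.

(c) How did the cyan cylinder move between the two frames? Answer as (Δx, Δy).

(1.2, -1.0)

The cyan cylinder started near (3.2, 5.3) and ended near (4.4, 4.3).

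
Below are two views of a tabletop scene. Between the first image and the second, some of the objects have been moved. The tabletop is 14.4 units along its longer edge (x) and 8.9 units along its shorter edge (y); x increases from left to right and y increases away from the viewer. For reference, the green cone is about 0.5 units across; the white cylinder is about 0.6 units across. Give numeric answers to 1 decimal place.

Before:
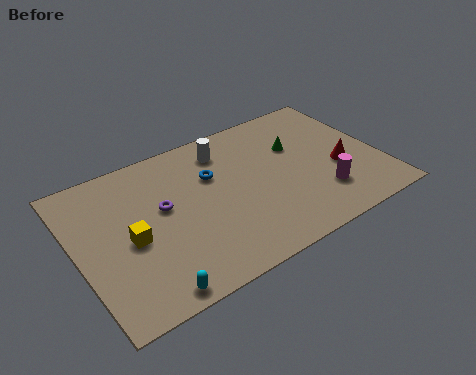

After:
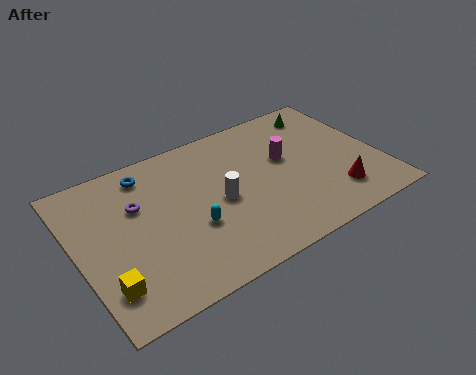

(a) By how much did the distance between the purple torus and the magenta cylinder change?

-0.6

The distance was about 7.7 in the first image and 7.1 in the second, so they moved 0.6 units closer together.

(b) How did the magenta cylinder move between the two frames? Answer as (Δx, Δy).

(-1.2, 3.0)

From the two frames, the magenta cylinder sits at roughly (11.3, 2.3) before and (10.1, 5.3) after.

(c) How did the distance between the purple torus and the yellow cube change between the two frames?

+2.3

Before: roughly 2.0 units apart; after: 4.3. That's 2.3 units further apart.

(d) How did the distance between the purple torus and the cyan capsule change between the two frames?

-1.2

Before: roughly 4.5 units apart; after: 3.3. That's 1.2 units closer together.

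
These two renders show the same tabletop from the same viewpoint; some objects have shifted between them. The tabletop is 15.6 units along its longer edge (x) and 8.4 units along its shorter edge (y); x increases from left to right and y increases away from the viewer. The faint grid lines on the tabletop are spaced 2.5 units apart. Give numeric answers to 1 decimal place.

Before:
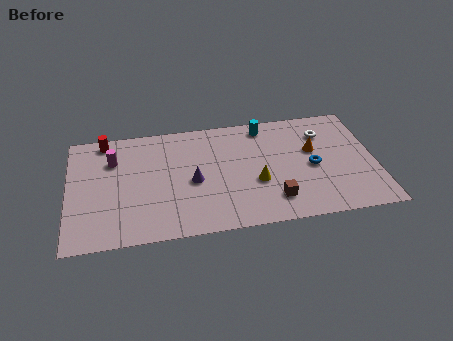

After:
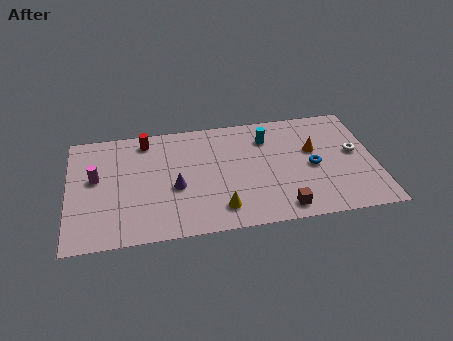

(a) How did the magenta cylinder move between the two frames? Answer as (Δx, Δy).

(-0.9, -1.2)

The magenta cylinder was at about (2.3, 6.0) and moved to about (1.4, 4.8).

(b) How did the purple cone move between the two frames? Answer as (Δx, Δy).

(-0.9, -0.3)

The purple cone started near (6.3, 3.8) and ended near (5.4, 3.5).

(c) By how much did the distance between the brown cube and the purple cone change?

+1.3

They were about 4.5 units apart before and 5.8 after — 1.3 units further apart.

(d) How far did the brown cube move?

0.8

From (10.3, 1.8) to (10.7, 1.1), the brown cube covered √(0.4² + 0.7²) ≈ 0.8 units.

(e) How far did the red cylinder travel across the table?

2.1

The red cylinder was near (1.9, 7.5) before and (4.0, 7.2) after, so it travelled √(2.1² + 0.3²) ≈ 2.1 units.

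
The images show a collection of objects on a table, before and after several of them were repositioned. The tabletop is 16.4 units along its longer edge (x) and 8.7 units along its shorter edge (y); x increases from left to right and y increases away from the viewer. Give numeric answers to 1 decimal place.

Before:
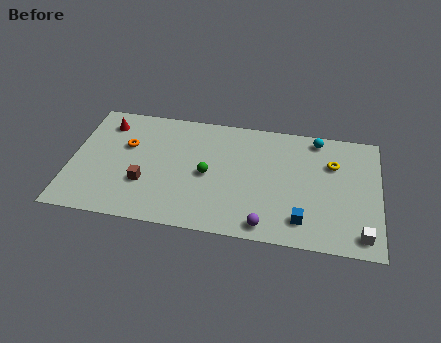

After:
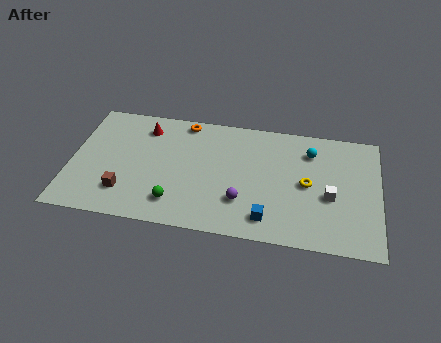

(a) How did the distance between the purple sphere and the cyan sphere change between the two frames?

-1.7

The distance was about 7.2 in the first image and 5.5 in the second, so they moved 1.7 units closer together.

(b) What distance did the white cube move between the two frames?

2.9

The white cube was near (15.5, 1.2) before and (13.8, 3.6) after, so it travelled √(1.7² + 2.4²) ≈ 2.9 units.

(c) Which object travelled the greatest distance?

the orange torus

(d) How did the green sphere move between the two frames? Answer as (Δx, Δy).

(-1.6, -2.3)

The green sphere started near (7.3, 4.1) and ended near (5.7, 1.8).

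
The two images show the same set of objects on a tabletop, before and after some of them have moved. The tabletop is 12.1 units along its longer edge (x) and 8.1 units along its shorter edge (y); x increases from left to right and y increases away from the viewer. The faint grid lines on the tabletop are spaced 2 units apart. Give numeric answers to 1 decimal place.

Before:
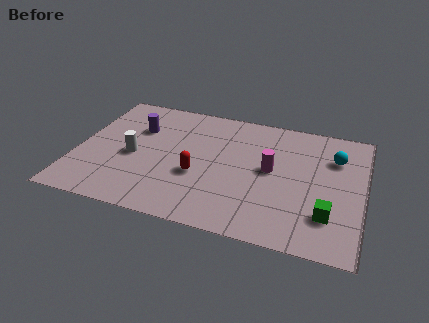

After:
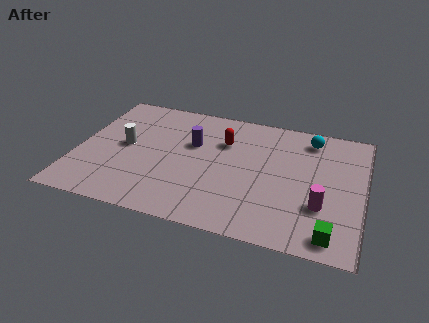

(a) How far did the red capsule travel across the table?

2.7

The red capsule moved from about (5.2, 3.1) to (6.1, 5.6), a distance of √(0.9² + 2.5²) ≈ 2.7.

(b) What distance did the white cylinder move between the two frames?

0.7

From (2.4, 3.6) to (2.0, 4.2), the white cylinder covered √(0.4² + 0.6²) ≈ 0.7 units.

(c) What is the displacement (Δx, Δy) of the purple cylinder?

(2.4, -0.4)

From the two frames, the purple cylinder sits at roughly (2.4, 5.5) before and (4.8, 5.1) after.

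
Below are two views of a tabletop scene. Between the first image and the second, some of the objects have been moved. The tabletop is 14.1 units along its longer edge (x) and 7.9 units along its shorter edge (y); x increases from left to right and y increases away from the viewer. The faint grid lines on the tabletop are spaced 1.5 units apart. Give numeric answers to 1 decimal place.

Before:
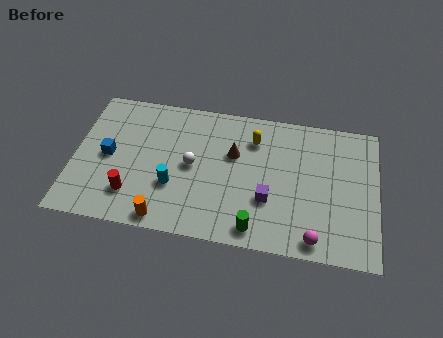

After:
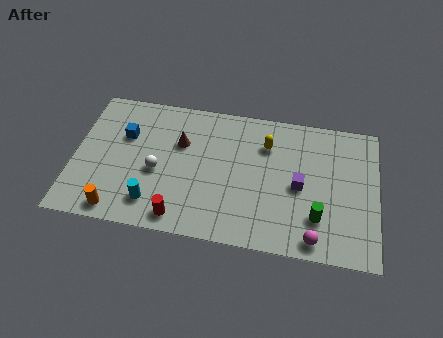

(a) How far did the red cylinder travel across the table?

2.5

The red cylinder moved from about (2.8, 1.9) to (5.1, 1.0), a distance of √(2.3² + 0.9²) ≈ 2.5.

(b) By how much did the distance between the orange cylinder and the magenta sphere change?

+2.2

They were about 6.9 units apart before and 9.1 after — 2.2 units further apart.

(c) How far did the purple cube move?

1.7

The purple cube moved from about (9.1, 2.7) to (10.5, 3.7), a distance of √(1.4² + 1.0²) ≈ 1.7.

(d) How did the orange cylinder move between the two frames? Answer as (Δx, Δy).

(-2.2, 0.1)

The orange cylinder was at about (4.4, 0.8) and moved to about (2.2, 0.9).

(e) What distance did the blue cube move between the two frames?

1.5

From (1.6, 3.9) to (2.3, 5.2), the blue cube covered √(0.7² + 1.3²) ≈ 1.5 units.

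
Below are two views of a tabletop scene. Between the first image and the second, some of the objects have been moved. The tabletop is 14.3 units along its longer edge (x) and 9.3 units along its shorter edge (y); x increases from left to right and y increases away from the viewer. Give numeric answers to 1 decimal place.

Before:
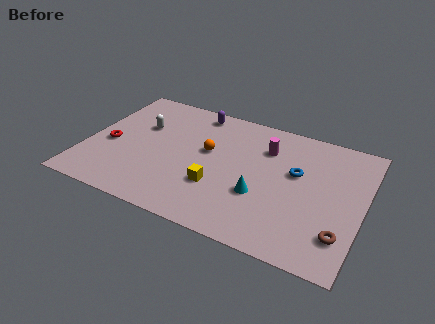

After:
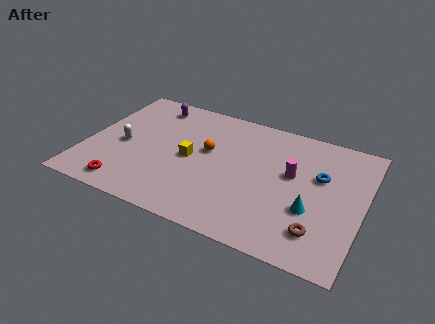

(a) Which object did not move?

the orange sphere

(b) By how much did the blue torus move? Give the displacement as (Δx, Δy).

(1.2, 0.2)

From the two frames, the blue torus sits at roughly (10.8, 5.6) before and (12.0, 5.8) after.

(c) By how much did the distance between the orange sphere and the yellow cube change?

-1.3

They were about 2.5 units apart before and 1.2 after — 1.3 units closer together.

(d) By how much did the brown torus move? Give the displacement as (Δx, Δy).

(-1.1, -0.2)

From the two frames, the brown torus sits at roughly (13.4, 2.2) before and (12.3, 2.0) after.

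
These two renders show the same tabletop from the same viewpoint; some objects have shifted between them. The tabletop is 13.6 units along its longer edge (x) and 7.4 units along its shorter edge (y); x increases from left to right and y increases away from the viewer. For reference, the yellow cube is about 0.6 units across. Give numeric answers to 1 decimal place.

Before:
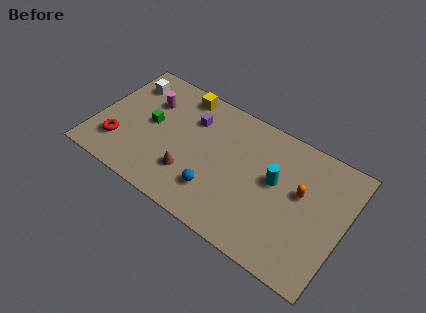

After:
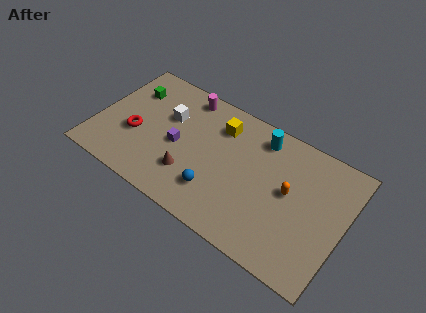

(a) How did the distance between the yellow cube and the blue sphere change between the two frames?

-1.5

Before: roughly 5.3 units apart; after: 3.8. That's 1.5 units closer together.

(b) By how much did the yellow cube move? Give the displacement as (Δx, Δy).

(2.3, -0.8)

The yellow cube started near (4.2, 6.5) and ended near (6.5, 5.7).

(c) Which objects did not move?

the brown cone and the blue sphere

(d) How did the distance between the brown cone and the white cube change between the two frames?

-2.3

Before: roughly 5.5 units apart; after: 3.2. That's 2.3 units closer together.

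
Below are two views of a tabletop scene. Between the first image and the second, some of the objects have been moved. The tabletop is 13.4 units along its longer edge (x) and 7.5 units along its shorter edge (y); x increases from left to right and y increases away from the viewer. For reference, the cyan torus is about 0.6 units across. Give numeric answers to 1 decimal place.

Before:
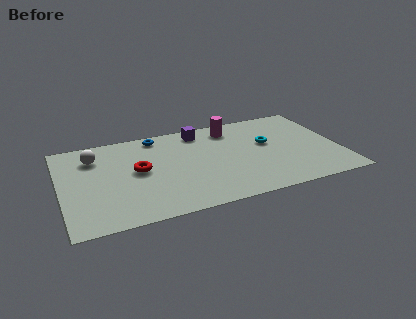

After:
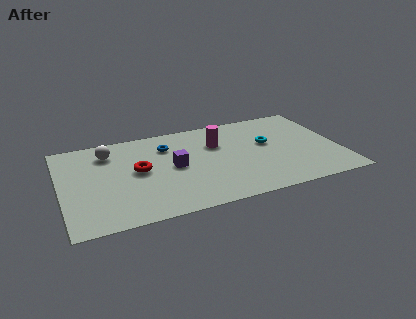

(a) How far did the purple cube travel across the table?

3.0

From (6.9, 6.4) to (5.4, 3.8), the purple cube covered √(1.5² + 2.6²) ≈ 3.0 units.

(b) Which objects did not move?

the cyan torus and the red torus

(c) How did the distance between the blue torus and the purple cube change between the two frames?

-0.3

Before: roughly 2.1 units apart; after: 1.8. That's 0.3 units closer together.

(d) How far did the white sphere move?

0.7

From (1.7, 5.7) to (2.4, 5.9), the white sphere covered √(0.7² + 0.2²) ≈ 0.7 units.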